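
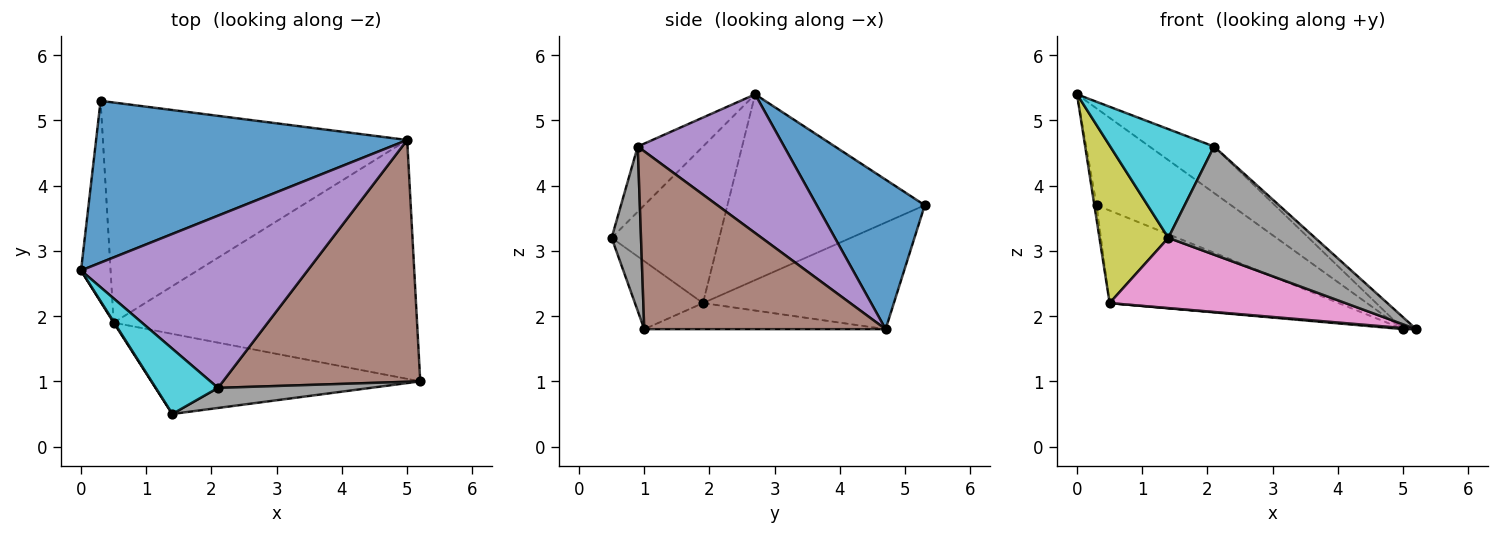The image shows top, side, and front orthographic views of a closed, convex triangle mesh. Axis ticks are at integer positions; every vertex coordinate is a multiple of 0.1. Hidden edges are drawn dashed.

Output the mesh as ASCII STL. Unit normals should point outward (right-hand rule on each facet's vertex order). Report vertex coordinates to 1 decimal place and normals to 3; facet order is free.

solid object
 facet normal 0.381 0.475 0.793
  outer loop
   vertex 0.3 5.3 3.7
   vertex 0.0 2.7 5.4
   vertex 5.0 4.7 1.8
  endloop
 endfacet
 facet normal -0.988 0.011 -0.157
  outer loop
   vertex 0.5 1.9 2.2
   vertex 0.0 2.7 5.4
   vertex 0.3 5.3 3.7
  endloop
 endfacet
 facet normal -0.086 -0.005 -0.996
  outer loop
   vertex 0.5 1.9 2.2
   vertex 5.0 4.7 1.8
   vertex 5.2 1.0 1.8
  endloop
 endfacet
 facet normal -0.307 0.369 -0.877
  outer loop
   vertex 0.5 1.9 2.2
   vertex 0.3 5.3 3.7
   vertex 5.0 4.7 1.8
  endloop
 endfacet
 facet normal 0.509 0.224 0.831
  outer loop
   vertex 2.1 0.9 4.6
   vertex 5.0 4.7 1.8
   vertex 0.0 2.7 5.4
  endloop
 endfacet
 facet normal 0.669 0.036 0.742
  outer loop
   vertex 2.1 0.9 4.6
   vertex 5.2 1.0 1.8
   vertex 5.0 4.7 1.8
  endloop
 endfacet
 facet normal -0.187 -0.648 -0.739
  outer loop
   vertex 1.4 0.5 3.2
   vertex 0.5 1.9 2.2
   vertex 5.2 1.0 1.8
  endloop
 endfacet
 facet normal 0.193 -0.965 0.179
  outer loop
   vertex 1.4 0.5 3.2
   vertex 5.2 1.0 1.8
   vertex 2.1 0.9 4.6
  endloop
 endfacet
 facet normal -0.842 -0.539 0.003
  outer loop
   vertex 1.4 0.5 3.2
   vertex 0.0 2.7 5.4
   vertex 0.5 1.9 2.2
  endloop
 endfacet
 facet normal -0.474 -0.755 0.453
  outer loop
   vertex 1.4 0.5 3.2
   vertex 2.1 0.9 4.6
   vertex 0.0 2.7 5.4
  endloop
 endfacet
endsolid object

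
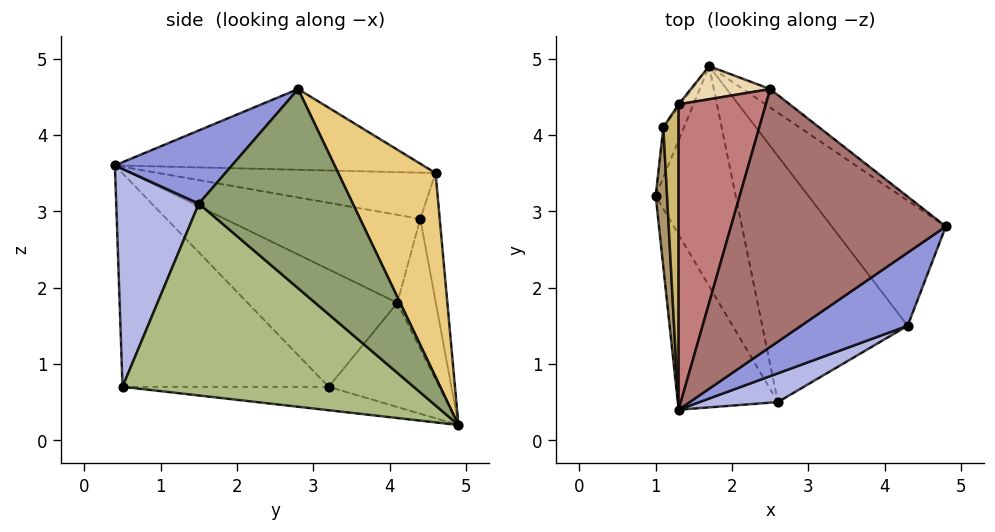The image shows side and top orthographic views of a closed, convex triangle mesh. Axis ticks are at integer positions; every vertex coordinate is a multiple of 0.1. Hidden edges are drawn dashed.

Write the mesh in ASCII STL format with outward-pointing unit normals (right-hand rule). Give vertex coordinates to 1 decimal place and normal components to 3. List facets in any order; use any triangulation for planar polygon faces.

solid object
 facet normal -0.798 -0.473 -0.374
  outer loop
   vertex 2.6 0.5 0.7
   vertex 1.3 0.4 3.6
   vertex 1.0 3.2 0.7
  endloop
 endfacet
 facet normal -0.277 -0.164 -0.947
  outer loop
   vertex 2.6 0.5 0.7
   vertex 1.0 3.2 0.7
   vertex 1.7 4.9 0.2
  endloop
 endfacet
 facet normal 0.368 -0.760 0.536
  outer loop
   vertex 4.3 1.5 3.1
   vertex 4.8 2.8 4.6
   vertex 1.3 0.4 3.6
  endloop
 endfacet
 facet normal 0.360 -0.924 0.130
  outer loop
   vertex 4.3 1.5 3.1
   vertex 1.3 0.4 3.6
   vertex 2.6 0.5 0.7
  endloop
 endfacet
 facet normal 0.844 0.233 -0.483
  outer loop
   vertex 4.3 1.5 3.1
   vertex 1.7 4.9 0.2
   vertex 4.8 2.8 4.6
  endloop
 endfacet
 facet normal 0.794 0.094 -0.601
  outer loop
   vertex 4.3 1.5 3.1
   vertex 2.6 0.5 0.7
   vertex 1.7 4.9 0.2
  endloop
 endfacet
 facet normal -0.927 0.328 -0.184
  outer loop
   vertex 1.1 4.1 1.8
   vertex 1.7 4.9 0.2
   vertex 1.0 3.2 0.7
  endloop
 endfacet
 facet normal -0.811 0.585 -0.012
  outer loop
   vertex 1.1 4.1 1.8
   vertex 1.3 4.4 2.9
   vertex 1.7 4.9 0.2
  endloop
 endfacet
 facet normal -0.995 -0.007 0.096
  outer loop
   vertex 1.1 4.1 1.8
   vertex 1.0 3.2 0.7
   vertex 1.3 0.4 3.6
  endloop
 endfacet
 facet normal -0.985 0.030 0.171
  outer loop
   vertex 1.1 4.1 1.8
   vertex 1.3 0.4 3.6
   vertex 1.3 4.4 2.9
  endloop
 endfacet
 facet normal 0.639 0.764 -0.085
  outer loop
   vertex 2.5 4.6 3.5
   vertex 4.8 2.8 4.6
   vertex 1.7 4.9 0.2
  endloop
 endfacet
 facet normal -0.232 0.962 0.144
  outer loop
   vertex 2.5 4.6 3.5
   vertex 1.7 4.9 0.2
   vertex 1.3 4.4 2.9
  endloop
 endfacet
 facet normal -0.349 0.122 0.929
  outer loop
   vertex 2.5 4.6 3.5
   vertex 1.3 0.4 3.6
   vertex 4.8 2.8 4.6
  endloop
 endfacet
 facet normal -0.462 0.153 0.873
  outer loop
   vertex 2.5 4.6 3.5
   vertex 1.3 4.4 2.9
   vertex 1.3 0.4 3.6
  endloop
 endfacet
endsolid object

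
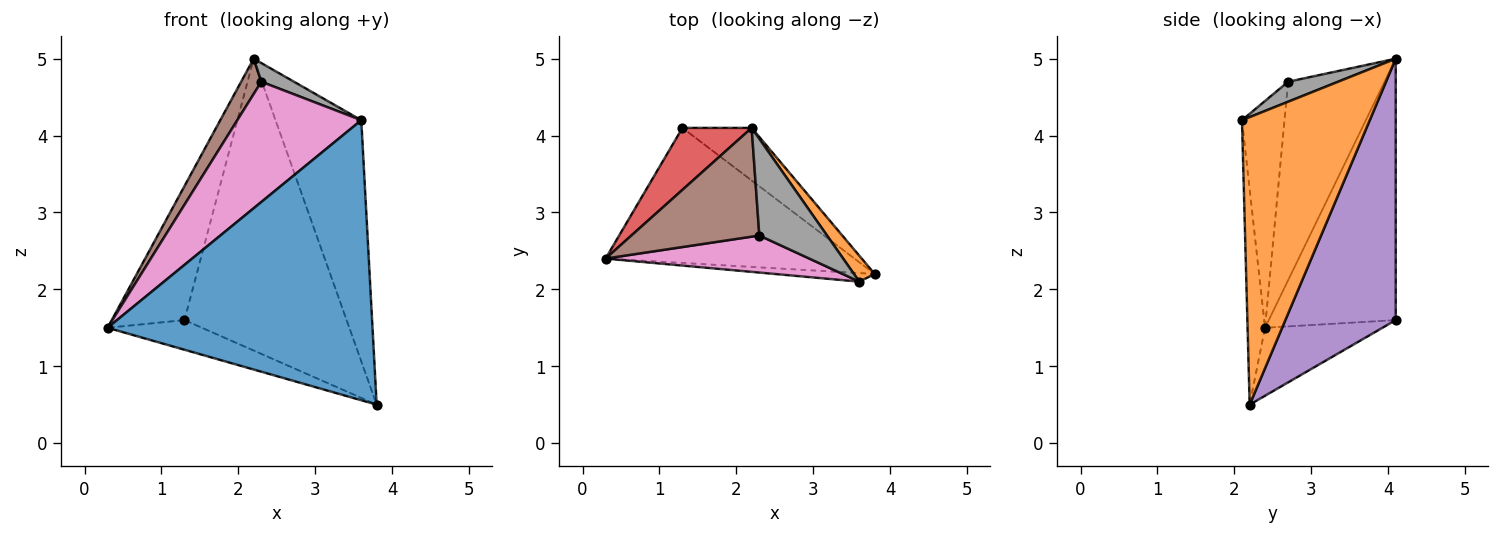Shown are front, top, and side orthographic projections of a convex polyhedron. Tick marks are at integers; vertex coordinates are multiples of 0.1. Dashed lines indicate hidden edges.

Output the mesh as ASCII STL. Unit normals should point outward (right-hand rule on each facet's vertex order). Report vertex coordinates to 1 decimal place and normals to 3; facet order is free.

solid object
 facet normal -0.066 -0.997 -0.031
  outer loop
   vertex 3.6 2.1 4.2
   vertex 0.3 2.4 1.5
   vertex 3.8 2.2 0.5
  endloop
 endfacet
 facet normal 0.829 0.556 0.060
  outer loop
   vertex 3.6 2.1 4.2
   vertex 3.8 2.2 0.5
   vertex 2.2 4.1 5.0
  endloop
 endfacet
 facet normal -0.258 0.207 -0.944
  outer loop
   vertex 1.3 4.1 1.6
   vertex 3.8 2.2 0.5
   vertex 0.3 2.4 1.5
  endloop
 endfacet
 facet normal -0.846 0.484 0.224
  outer loop
   vertex 1.3 4.1 1.6
   vertex 0.3 2.4 1.5
   vertex 2.2 4.1 5.0
  endloop
 endfacet
 facet normal 0.557 0.818 -0.147
  outer loop
   vertex 1.3 4.1 1.6
   vertex 2.2 4.1 5.0
   vertex 3.8 2.2 0.5
  endloop
 endfacet
 facet normal -0.828 -0.173 0.534
  outer loop
   vertex 2.3 2.7 4.7
   vertex 2.2 4.1 5.0
   vertex 0.3 2.4 1.5
  endloop
 endfacet
 facet normal -0.312 -0.908 0.280
  outer loop
   vertex 2.3 2.7 4.7
   vertex 0.3 2.4 1.5
   vertex 3.6 2.1 4.2
  endloop
 endfacet
 facet normal 0.279 -0.182 0.943
  outer loop
   vertex 2.3 2.7 4.7
   vertex 3.6 2.1 4.2
   vertex 2.2 4.1 5.0
  endloop
 endfacet
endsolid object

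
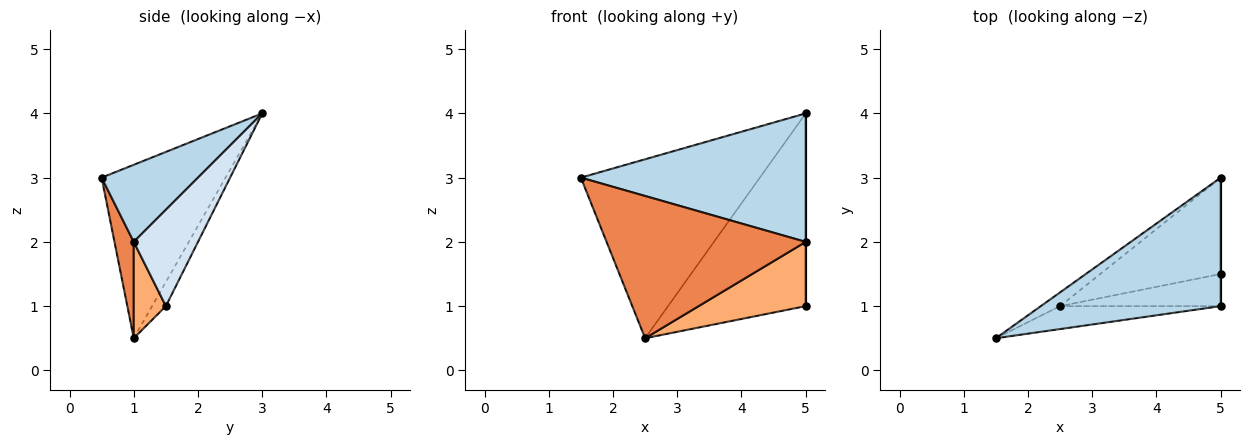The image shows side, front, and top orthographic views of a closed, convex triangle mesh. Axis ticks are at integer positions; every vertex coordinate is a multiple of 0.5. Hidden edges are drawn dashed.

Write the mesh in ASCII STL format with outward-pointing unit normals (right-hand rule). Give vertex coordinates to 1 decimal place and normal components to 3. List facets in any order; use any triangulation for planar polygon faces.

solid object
 facet normal -0.568 0.821 -0.063
  outer loop
   vertex 2.5 1.0 0.5
   vertex 1.5 0.5 3.0
   vertex 5.0 3.0 4.0
  endloop
 endfacet
 facet normal -0.089 0.891 -0.445
  outer loop
   vertex 2.5 1.0 0.5
   vertex 5.0 3.0 4.0
   vertex 5.0 1.5 1.0
  endloop
 endfacet
 facet normal 0.290 -0.677 0.677
  outer loop
   vertex 5.0 1.0 2.0
   vertex 5.0 3.0 4.0
   vertex 1.5 0.5 3.0
  endloop
 endfacet
 facet normal 1.000 0.000 0.000
  outer loop
   vertex 5.0 1.0 2.0
   vertex 5.0 1.5 1.0
   vertex 5.0 3.0 4.0
  endloop
 endfacet
 facet normal 0.095 -0.983 -0.159
  outer loop
   vertex 5.0 1.0 2.0
   vertex 1.5 0.5 3.0
   vertex 2.5 1.0 0.5
  endloop
 endfacet
 facet normal 0.259 -0.864 -0.432
  outer loop
   vertex 5.0 1.0 2.0
   vertex 2.5 1.0 0.5
   vertex 5.0 1.5 1.0
  endloop
 endfacet
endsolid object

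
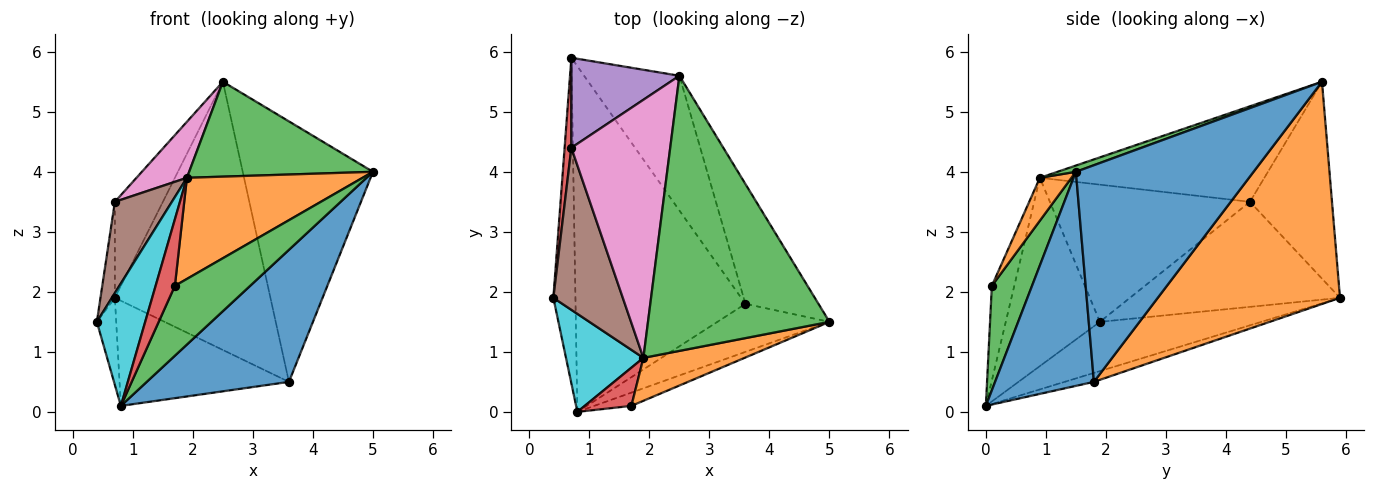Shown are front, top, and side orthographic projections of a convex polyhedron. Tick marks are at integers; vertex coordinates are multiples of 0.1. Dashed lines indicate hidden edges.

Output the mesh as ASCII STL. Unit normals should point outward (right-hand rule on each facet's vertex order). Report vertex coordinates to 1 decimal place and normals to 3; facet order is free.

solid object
 facet normal 0.778 0.571 -0.262
  outer loop
   vertex 3.6 1.8 0.5
   vertex 2.5 5.6 5.5
   vertex 5.0 1.5 4.0
  endloop
 endfacet
 facet normal 0.723 0.617 -0.310
  outer loop
   vertex 3.6 1.8 0.5
   vertex 0.7 5.9 1.9
   vertex 2.5 5.6 5.5
  endloop
 endfacet
 facet normal 0.033 -0.326 0.945
  outer loop
   vertex 1.9 0.9 3.9
   vertex 5.0 1.5 4.0
   vertex 2.5 5.6 5.5
  endloop
 endfacet
 facet normal -0.996 0.068 0.064
  outer loop
   vertex 0.7 4.4 3.5
   vertex 0.7 5.9 1.9
   vertex 0.4 1.9 1.5
  endloop
 endfacet
 facet normal -0.780 0.457 0.428
  outer loop
   vertex 0.7 4.4 3.5
   vertex 2.5 5.6 5.5
   vertex 0.7 5.9 1.9
  endloop
 endfacet
 facet normal -0.865 -0.246 0.438
  outer loop
   vertex 0.7 4.4 3.5
   vertex 0.4 1.9 1.5
   vertex 1.9 0.9 3.9
  endloop
 endfacet
 facet normal -0.687 -0.154 0.710
  outer loop
   vertex 0.7 4.4 3.5
   vertex 1.9 0.9 3.9
   vertex 2.5 5.6 5.5
  endloop
 endfacet
 facet normal -0.907 0.109 -0.407
  outer loop
   vertex 0.8 0.0 0.1
   vertex 0.4 1.9 1.5
   vertex 0.7 5.9 1.9
  endloop
 endfacet
 facet normal -0.050 0.291 -0.956
  outer loop
   vertex 0.8 0.0 0.1
   vertex 0.7 5.9 1.9
   vertex 3.6 1.8 0.5
  endloop
 endfacet
 facet normal -0.835 -0.429 0.343
  outer loop
   vertex 0.8 0.0 0.1
   vertex 1.9 0.9 3.9
   vertex 0.4 1.9 1.5
  endloop
 endfacet
 facet normal 0.547 -0.787 -0.286
  outer loop
   vertex 0.8 0.0 0.1
   vertex 3.6 1.8 0.5
   vertex 5.0 1.5 4.0
  endloop
 endfacet
 facet normal 0.163 -0.908 0.385
  outer loop
   vertex 1.7 0.1 2.1
   vertex 5.0 1.5 4.0
   vertex 1.9 0.9 3.9
  endloop
 endfacet
 facet normal 0.464 -0.870 -0.165
  outer loop
   vertex 1.7 0.1 2.1
   vertex 0.8 0.0 0.1
   vertex 5.0 1.5 4.0
  endloop
 endfacet
 facet normal -0.710 -0.610 0.350
  outer loop
   vertex 1.7 0.1 2.1
   vertex 1.9 0.9 3.9
   vertex 0.8 0.0 0.1
  endloop
 endfacet
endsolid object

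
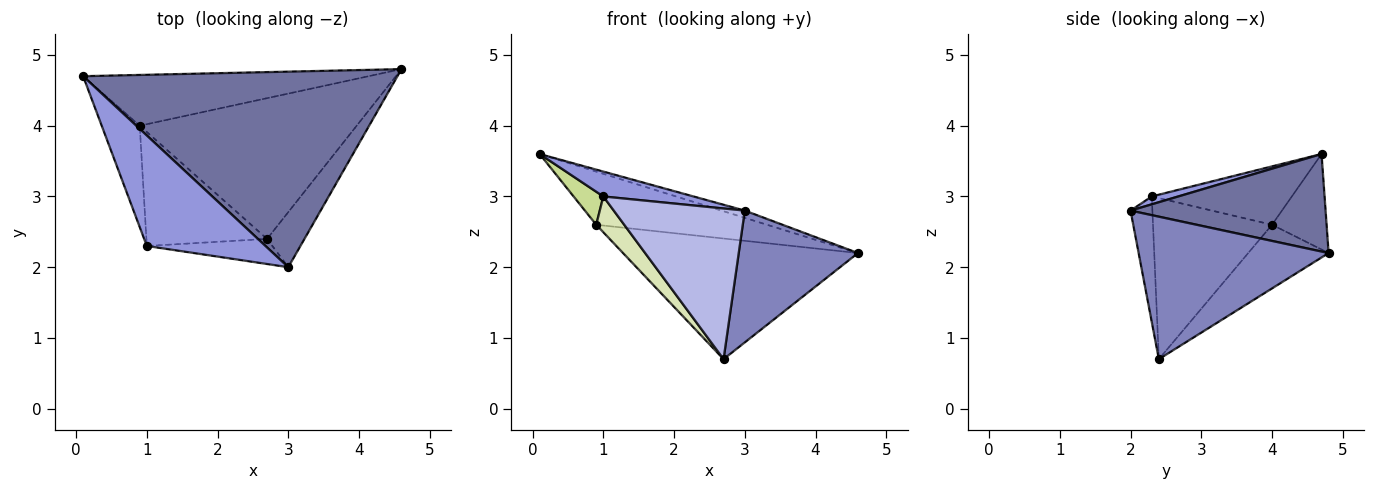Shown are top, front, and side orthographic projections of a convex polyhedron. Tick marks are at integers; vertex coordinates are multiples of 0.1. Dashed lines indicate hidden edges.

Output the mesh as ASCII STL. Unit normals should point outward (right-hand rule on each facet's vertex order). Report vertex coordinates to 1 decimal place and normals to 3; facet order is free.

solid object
 facet normal 0.296 0.035 0.954
  outer loop
   vertex 3.0 2.0 2.8
   vertex 4.6 4.8 2.2
   vertex 0.1 4.7 3.6
  endloop
 endfacet
 facet normal 0.827 -0.519 -0.217
  outer loop
   vertex 2.7 2.4 0.7
   vertex 4.6 4.8 2.2
   vertex 3.0 2.0 2.8
  endloop
 endfacet
 facet normal 0.064 -0.219 0.974
  outer loop
   vertex 1.0 2.3 3.0
   vertex 3.0 2.0 2.8
   vertex 0.1 4.7 3.6
  endloop
 endfacet
 facet normal -0.162 -0.973 -0.162
  outer loop
   vertex 1.0 2.3 3.0
   vertex 2.7 2.4 0.7
   vertex 3.0 2.0 2.8
  endloop
 endfacet
 facet normal -0.225 0.704 -0.673
  outer loop
   vertex 0.9 4.0 2.6
   vertex 0.1 4.7 3.6
   vertex 4.6 4.8 2.2
  endloop
 endfacet
 facet normal -0.217 0.635 -0.741
  outer loop
   vertex 0.9 4.0 2.6
   vertex 4.6 4.8 2.2
   vertex 2.7 2.4 0.7
  endloop
 endfacet
 facet normal -0.825 -0.175 -0.537
  outer loop
   vertex 0.9 4.0 2.6
   vertex 1.0 2.3 3.0
   vertex 0.1 4.7 3.6
  endloop
 endfacet
 facet normal -0.786 -0.185 -0.589
  outer loop
   vertex 0.9 4.0 2.6
   vertex 2.7 2.4 0.7
   vertex 1.0 2.3 3.0
  endloop
 endfacet
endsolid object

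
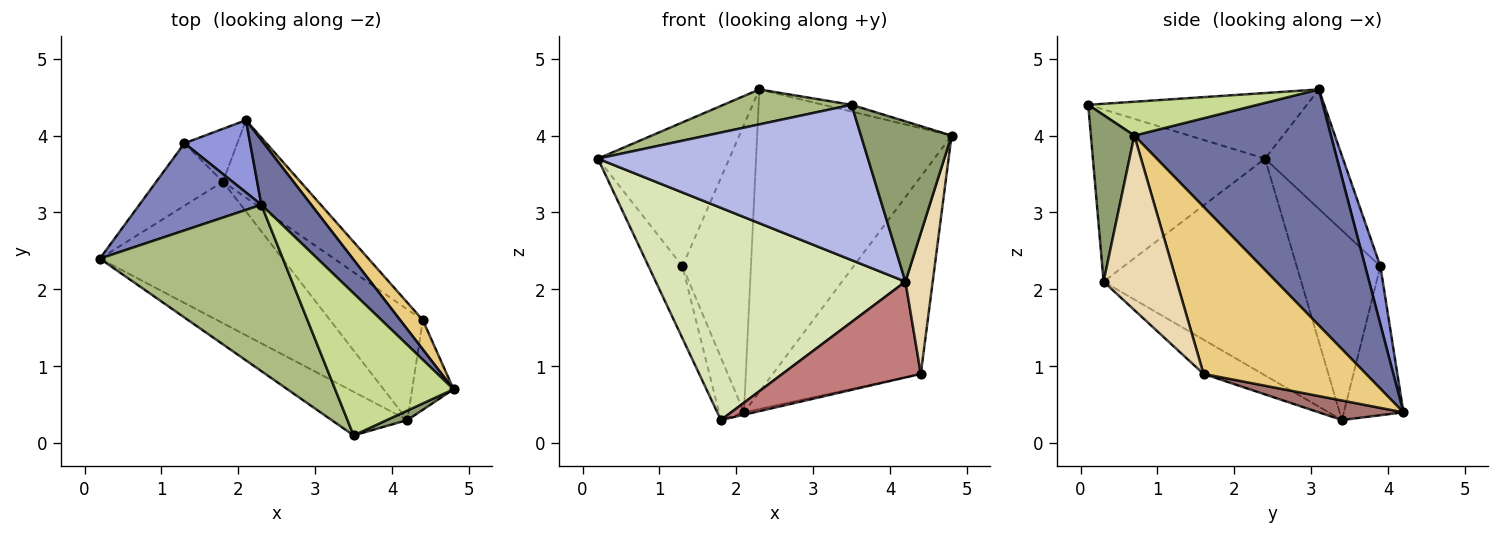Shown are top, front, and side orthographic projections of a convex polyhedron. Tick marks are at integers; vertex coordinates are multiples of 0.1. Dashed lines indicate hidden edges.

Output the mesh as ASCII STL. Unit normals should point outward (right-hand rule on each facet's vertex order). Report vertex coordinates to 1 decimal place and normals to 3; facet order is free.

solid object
 facet normal 0.703 0.695 0.149
  outer loop
   vertex 2.3 3.1 4.6
   vertex 4.8 0.7 4.0
   vertex 2.1 4.2 0.4
  endloop
 endfacet
 facet normal -0.452 0.763 0.462
  outer loop
   vertex 1.3 3.9 2.3
   vertex 0.2 2.4 3.7
   vertex 2.3 3.1 4.6
  endloop
 endfacet
 facet normal 0.210 0.948 0.238
  outer loop
   vertex 1.3 3.9 2.3
   vertex 2.3 3.1 4.6
   vertex 2.1 4.2 0.4
  endloop
 endfacet
 facet normal -0.523 -0.821 -0.231
  outer loop
   vertex 3.5 0.1 4.4
   vertex 0.2 2.4 3.7
   vertex 4.2 0.3 2.1
  endloop
 endfacet
 facet normal 0.432 -0.900 0.053
  outer loop
   vertex 3.5 0.1 4.4
   vertex 4.2 0.3 2.1
   vertex 4.8 0.7 4.0
  endloop
 endfacet
 facet normal -0.331 -0.194 0.923
  outer loop
   vertex 3.5 0.1 4.4
   vertex 2.3 3.1 4.6
   vertex 0.2 2.4 3.7
  endloop
 endfacet
 facet normal 0.274 0.046 0.961
  outer loop
   vertex 3.5 0.1 4.4
   vertex 4.8 0.7 4.0
   vertex 2.3 3.1 4.6
  endloop
 endfacet
 facet normal -0.550 -0.695 -0.463
  outer loop
   vertex 1.8 3.4 0.3
   vertex 4.2 0.3 2.1
   vertex 0.2 2.4 3.7
  endloop
 endfacet
 facet normal -0.881 0.357 -0.310
  outer loop
   vertex 1.8 3.4 0.3
   vertex 0.2 2.4 3.7
   vertex 1.3 3.9 2.3
  endloop
 endfacet
 facet normal -0.876 0.368 -0.311
  outer loop
   vertex 1.8 3.4 0.3
   vertex 1.3 3.9 2.3
   vertex 2.1 4.2 0.4
  endloop
 endfacet
 facet normal 0.736 0.670 0.100
  outer loop
   vertex 4.4 1.6 0.9
   vertex 2.1 4.2 0.4
   vertex 4.8 0.7 4.0
  endloop
 endfacet
 facet normal 0.915 -0.341 -0.217
  outer loop
   vertex 4.4 1.6 0.9
   vertex 4.8 0.7 4.0
   vertex 4.2 0.3 2.1
  endloop
 endfacet
 facet normal 0.244 0.030 -0.969
  outer loop
   vertex 4.4 1.6 0.9
   vertex 1.8 3.4 0.3
   vertex 2.1 4.2 0.4
  endloop
 endfacet
 facet normal -0.269 -0.631 -0.728
  outer loop
   vertex 4.4 1.6 0.9
   vertex 4.2 0.3 2.1
   vertex 1.8 3.4 0.3
  endloop
 endfacet
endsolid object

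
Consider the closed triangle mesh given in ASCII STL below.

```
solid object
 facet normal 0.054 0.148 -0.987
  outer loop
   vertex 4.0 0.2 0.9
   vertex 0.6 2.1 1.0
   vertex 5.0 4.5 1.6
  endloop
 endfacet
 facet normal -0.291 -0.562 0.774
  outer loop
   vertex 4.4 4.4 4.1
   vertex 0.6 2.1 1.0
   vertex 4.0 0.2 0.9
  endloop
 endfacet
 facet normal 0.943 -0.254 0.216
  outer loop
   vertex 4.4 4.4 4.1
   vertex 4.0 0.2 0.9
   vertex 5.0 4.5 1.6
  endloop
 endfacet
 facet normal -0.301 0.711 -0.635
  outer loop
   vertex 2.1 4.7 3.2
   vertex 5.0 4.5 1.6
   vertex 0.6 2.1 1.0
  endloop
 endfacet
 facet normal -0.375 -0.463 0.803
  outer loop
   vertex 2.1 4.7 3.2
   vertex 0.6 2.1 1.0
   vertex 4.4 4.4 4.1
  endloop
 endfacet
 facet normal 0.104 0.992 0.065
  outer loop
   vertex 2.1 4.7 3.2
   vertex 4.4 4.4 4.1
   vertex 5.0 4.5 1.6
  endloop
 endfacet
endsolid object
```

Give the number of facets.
6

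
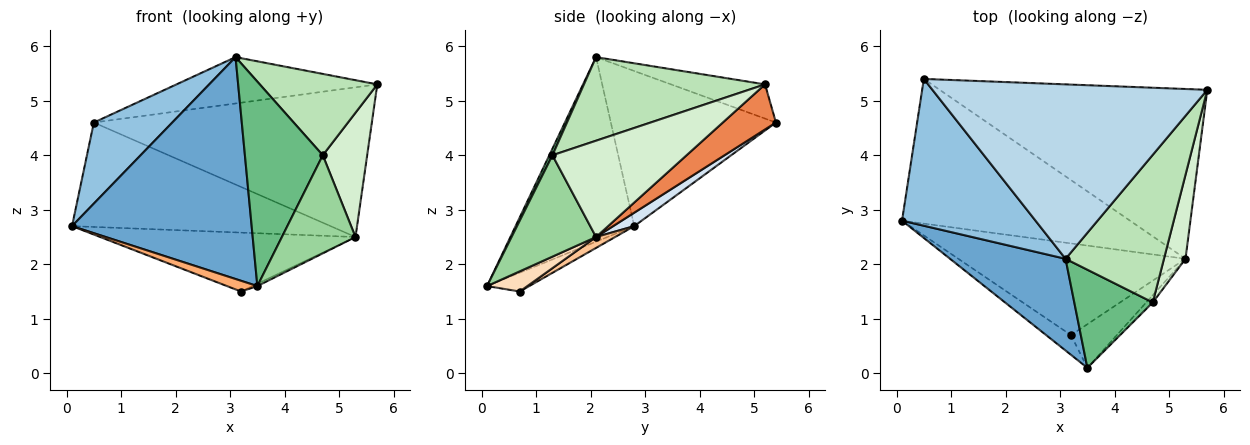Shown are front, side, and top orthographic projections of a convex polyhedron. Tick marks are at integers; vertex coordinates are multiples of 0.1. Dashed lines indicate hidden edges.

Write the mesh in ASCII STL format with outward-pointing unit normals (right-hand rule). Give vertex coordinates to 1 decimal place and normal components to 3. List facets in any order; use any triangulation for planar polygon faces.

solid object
 facet normal -0.521 -0.789 0.326
  outer loop
   vertex 3.1 2.1 5.8
   vertex 0.1 2.8 2.7
   vertex 3.5 0.1 1.6
  endloop
 endfacet
 facet normal -0.713 -0.339 0.614
  outer loop
   vertex 0.5 5.4 4.6
   vertex 0.1 2.8 2.7
   vertex 3.1 2.1 5.8
  endloop
 endfacet
 facet normal -0.119 0.255 0.960
  outer loop
   vertex 0.5 5.4 4.6
   vertex 3.1 2.1 5.8
   vertex 5.7 5.2 5.3
  endloop
 endfacet
 facet normal 0.048 0.585 -0.810
  outer loop
   vertex 5.3 2.1 2.5
   vertex 0.1 2.8 2.7
   vertex 0.5 5.4 4.6
  endloop
 endfacet
 facet normal 0.125 0.656 -0.744
  outer loop
   vertex 5.3 2.1 2.5
   vertex 0.5 5.4 4.6
   vertex 5.7 5.2 5.3
  endloop
 endfacet
 facet normal -0.553 -0.399 -0.732
  outer loop
   vertex 3.2 0.7 1.5
   vertex 3.5 0.1 1.6
   vertex 0.1 2.8 2.7
  endloop
 endfacet
 facet normal 0.040 0.540 -0.841
  outer loop
   vertex 3.2 0.7 1.5
   vertex 0.1 2.8 2.7
   vertex 5.3 2.1 2.5
  endloop
 endfacet
 facet normal 0.403 0.049 -0.914
  outer loop
   vertex 3.2 0.7 1.5
   vertex 5.3 2.1 2.5
   vertex 3.5 0.1 1.6
  endloop
 endfacet
 facet normal 0.036 -0.901 0.432
  outer loop
   vertex 4.7 1.3 4.0
   vertex 3.1 2.1 5.8
   vertex 3.5 0.1 1.6
  endloop
 endfacet
 facet normal 0.753 -0.656 -0.049
  outer loop
   vertex 4.7 1.3 4.0
   vertex 3.5 0.1 1.6
   vertex 5.3 2.1 2.5
  endloop
 endfacet
 facet normal 0.597 -0.387 0.703
  outer loop
   vertex 4.7 1.3 4.0
   vertex 5.7 5.2 5.3
   vertex 3.1 2.1 5.8
  endloop
 endfacet
 facet normal 0.929 -0.307 0.208
  outer loop
   vertex 4.7 1.3 4.0
   vertex 5.3 2.1 2.5
   vertex 5.7 5.2 5.3
  endloop
 endfacet
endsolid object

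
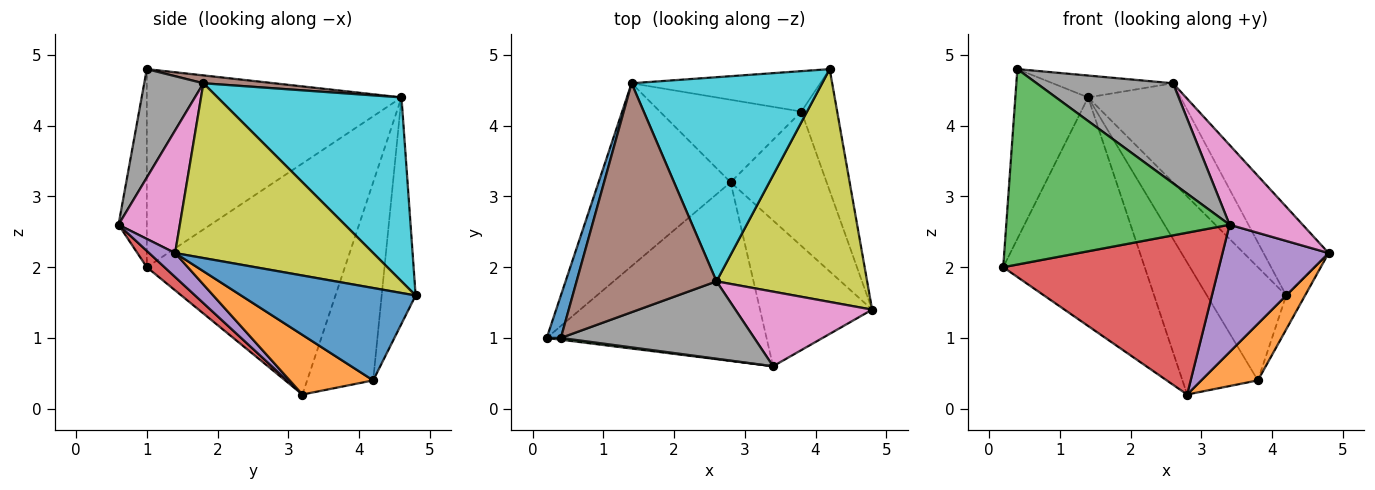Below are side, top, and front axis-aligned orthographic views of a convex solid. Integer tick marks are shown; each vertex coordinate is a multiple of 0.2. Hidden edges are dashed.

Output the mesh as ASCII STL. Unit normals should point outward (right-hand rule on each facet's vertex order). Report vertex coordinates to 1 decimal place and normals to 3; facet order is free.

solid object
 facet normal -0.959 0.274 0.069
  outer loop
   vertex 1.4 4.6 4.4
   vertex 0.2 1.0 2.0
   vertex 0.4 1.0 4.8
  endloop
 endfacet
 facet normal -0.738 0.527 -0.422
  outer loop
   vertex 2.8 3.2 0.2
   vertex 0.2 1.0 2.0
   vertex 1.4 4.6 4.4
  endloop
 endfacet
 facet normal -0.126 -0.992 0.009
  outer loop
   vertex 3.4 0.6 2.6
   vertex 0.4 1.0 4.8
   vertex 0.2 1.0 2.0
  endloop
 endfacet
 facet normal 0.055 -0.670 -0.740
  outer loop
   vertex 3.4 0.6 2.6
   vertex 0.2 1.0 2.0
   vertex 2.8 3.2 0.2
  endloop
 endfacet
 facet normal 0.159 -0.650 -0.743
  outer loop
   vertex 3.4 0.6 2.6
   vertex 2.8 3.2 0.2
   vertex 4.8 1.4 2.2
  endloop
 endfacet
 facet normal 0.056 0.095 0.994
  outer loop
   vertex 2.6 1.8 4.6
   vertex 1.4 4.6 4.4
   vertex 0.4 1.0 4.8
  endloop
 endfacet
 facet normal 0.522 -0.623 0.583
  outer loop
   vertex 2.6 1.8 4.6
   vertex 3.4 0.6 2.6
   vertex 4.8 1.4 2.2
  endloop
 endfacet
 facet normal 0.325 -0.748 0.579
  outer loop
   vertex 2.6 1.8 4.6
   vertex 0.4 1.0 4.8
   vertex 3.4 0.6 2.6
  endloop
 endfacet
 facet normal 0.735 0.242 0.634
  outer loop
   vertex 2.6 1.8 4.6
   vertex 4.8 1.4 2.2
   vertex 4.2 4.8 1.6
  endloop
 endfacet
 facet normal 0.656 0.330 0.679
  outer loop
   vertex 2.6 1.8 4.6
   vertex 4.2 4.8 1.6
   vertex 1.4 4.6 4.4
  endloop
 endfacet
 facet normal 0.928 0.100 -0.359
  outer loop
   vertex 3.8 4.2 0.4
   vertex 4.2 4.8 1.6
   vertex 4.8 1.4 2.2
  endloop
 endfacet
 facet normal 0.497 -0.337 -0.800
  outer loop
   vertex 3.8 4.2 0.4
   vertex 4.8 1.4 2.2
   vertex 2.8 3.2 0.2
  endloop
 endfacet
 facet normal -0.374 0.873 -0.312
  outer loop
   vertex 3.8 4.2 0.4
   vertex 1.4 4.6 4.4
   vertex 4.2 4.8 1.6
  endloop
 endfacet
 facet normal -0.596 0.681 -0.426
  outer loop
   vertex 3.8 4.2 0.4
   vertex 2.8 3.2 0.2
   vertex 1.4 4.6 4.4
  endloop
 endfacet
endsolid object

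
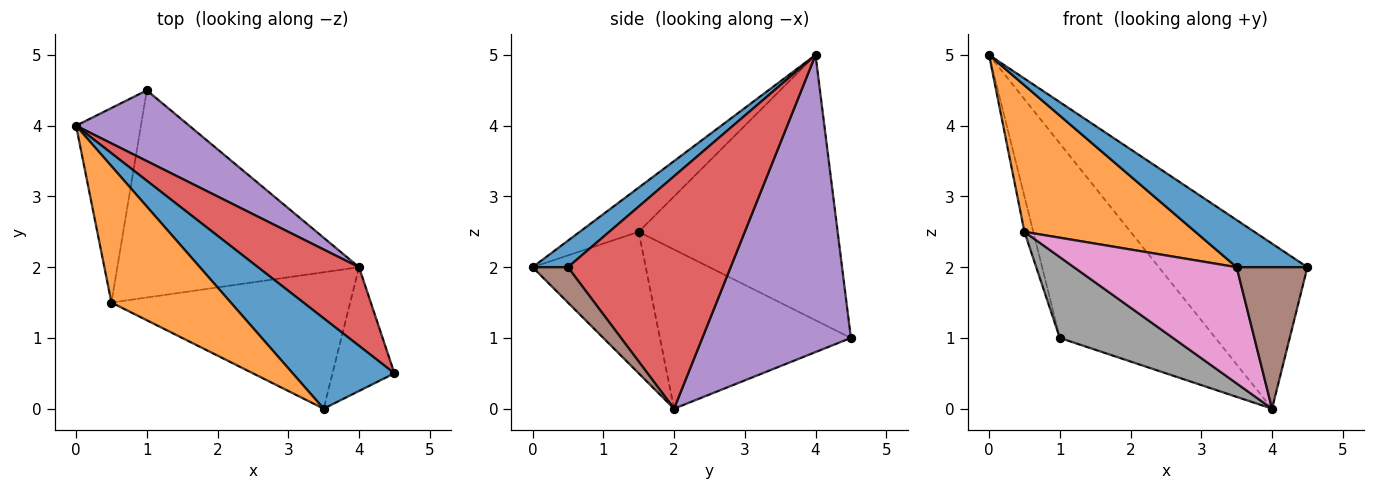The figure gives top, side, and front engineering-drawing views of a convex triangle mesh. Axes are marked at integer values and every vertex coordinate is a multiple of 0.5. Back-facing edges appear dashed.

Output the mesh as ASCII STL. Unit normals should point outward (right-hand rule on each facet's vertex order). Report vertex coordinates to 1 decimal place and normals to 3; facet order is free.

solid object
 facet normal 0.225 -0.451 0.864
  outer loop
   vertex 3.5 0.0 2.0
   vertex 4.5 0.5 2.0
   vertex 0.0 4.0 5.0
  endloop
 endfacet
 facet normal -0.245 -0.710 0.661
  outer loop
   vertex 0.5 1.5 2.5
   vertex 3.5 0.0 2.0
   vertex 0.0 4.0 5.0
  endloop
 endfacet
 facet normal -0.970 0.043 -0.237
  outer loop
   vertex 0.5 1.5 2.5
   vertex 0.0 4.0 5.0
   vertex 1.0 4.5 1.0
  endloop
 endfacet
 facet normal 0.703 0.642 0.306
  outer loop
   vertex 4.0 2.0 0.0
   vertex 0.0 4.0 5.0
   vertex 4.5 0.5 2.0
  endloop
 endfacet
 facet normal 0.668 0.700 0.254
  outer loop
   vertex 4.0 2.0 0.0
   vertex 1.0 4.5 1.0
   vertex 0.0 4.0 5.0
  endloop
 endfacet
 facet normal 0.352 -0.704 -0.616
  outer loop
   vertex 4.0 2.0 0.0
   vertex 4.5 0.5 2.0
   vertex 3.5 0.0 2.0
  endloop
 endfacet
 facet normal -0.411 -0.591 -0.694
  outer loop
   vertex 4.0 2.0 0.0
   vertex 3.5 0.0 2.0
   vertex 0.5 1.5 2.5
  endloop
 endfacet
 facet normal -0.523 -0.310 -0.794
  outer loop
   vertex 4.0 2.0 0.0
   vertex 0.5 1.5 2.5
   vertex 1.0 4.5 1.0
  endloop
 endfacet
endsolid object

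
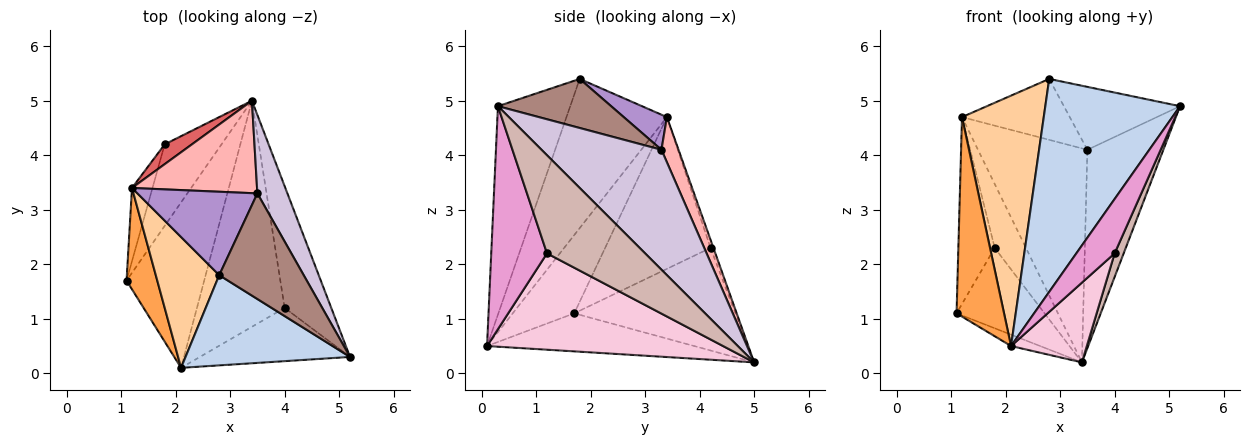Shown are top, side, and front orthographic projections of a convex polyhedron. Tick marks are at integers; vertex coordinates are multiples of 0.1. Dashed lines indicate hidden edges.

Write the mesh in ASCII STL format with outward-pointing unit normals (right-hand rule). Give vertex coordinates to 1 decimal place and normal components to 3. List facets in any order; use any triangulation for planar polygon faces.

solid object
 facet normal -0.439 0.062 -0.896
  outer loop
   vertex 2.1 0.1 0.5
   vertex 1.1 1.7 1.1
   vertex 3.4 5.0 0.2
  endloop
 endfacet
 facet normal -0.443 -0.825 0.350
  outer loop
   vertex 2.1 0.1 0.5
   vertex 5.2 0.3 4.9
   vertex 2.8 1.8 5.4
  endloop
 endfacet
 facet normal -0.756 -0.584 0.297
  outer loop
   vertex 2.1 0.1 0.5
   vertex 1.2 3.4 4.7
   vertex 1.1 1.7 1.1
  endloop
 endfacet
 facet normal -0.737 -0.600 0.313
  outer loop
   vertex 2.1 0.1 0.5
   vertex 2.8 1.8 5.4
   vertex 1.2 3.4 4.7
  endloop
 endfacet
 facet normal -0.789 0.431 -0.437
  outer loop
   vertex 1.8 4.2 2.3
   vertex 3.4 5.0 0.2
   vertex 1.1 1.7 1.1
  endloop
 endfacet
 facet normal -0.938 0.323 -0.127
  outer loop
   vertex 1.8 4.2 2.3
   vertex 1.1 1.7 1.1
   vertex 1.2 3.4 4.7
  endloop
 endfacet
 facet normal -0.089 0.951 0.295
  outer loop
   vertex 1.8 4.2 2.3
   vertex 1.2 3.4 4.7
   vertex 3.4 5.0 0.2
  endloop
 endfacet
 facet normal 0.142 0.909 0.392
  outer loop
   vertex 3.5 3.3 4.1
   vertex 3.4 5.0 0.2
   vertex 1.2 3.4 4.7
  endloop
 endfacet
 facet normal 0.230 0.574 0.786
  outer loop
   vertex 3.5 3.3 4.1
   vertex 1.2 3.4 4.7
   vertex 2.8 1.8 5.4
  endloop
 endfacet
 facet normal 0.826 0.524 0.207
  outer loop
   vertex 3.5 3.3 4.1
   vertex 5.2 0.3 4.9
   vertex 3.4 5.0 0.2
  endloop
 endfacet
 facet normal 0.446 0.458 0.769
  outer loop
   vertex 3.5 3.3 4.1
   vertex 2.8 1.8 5.4
   vertex 5.2 0.3 4.9
  endloop
 endfacet
 facet normal 0.900 -0.083 -0.428
  outer loop
   vertex 4.0 1.2 2.2
   vertex 3.4 5.0 0.2
   vertex 5.2 0.3 4.9
  endloop
 endfacet
 facet normal 0.721 -0.495 -0.485
  outer loop
   vertex 4.0 1.2 2.2
   vertex 5.2 0.3 4.9
   vertex 2.1 0.1 0.5
  endloop
 endfacet
 facet normal 0.720 -0.231 -0.655
  outer loop
   vertex 4.0 1.2 2.2
   vertex 2.1 0.1 0.5
   vertex 3.4 5.0 0.2
  endloop
 endfacet
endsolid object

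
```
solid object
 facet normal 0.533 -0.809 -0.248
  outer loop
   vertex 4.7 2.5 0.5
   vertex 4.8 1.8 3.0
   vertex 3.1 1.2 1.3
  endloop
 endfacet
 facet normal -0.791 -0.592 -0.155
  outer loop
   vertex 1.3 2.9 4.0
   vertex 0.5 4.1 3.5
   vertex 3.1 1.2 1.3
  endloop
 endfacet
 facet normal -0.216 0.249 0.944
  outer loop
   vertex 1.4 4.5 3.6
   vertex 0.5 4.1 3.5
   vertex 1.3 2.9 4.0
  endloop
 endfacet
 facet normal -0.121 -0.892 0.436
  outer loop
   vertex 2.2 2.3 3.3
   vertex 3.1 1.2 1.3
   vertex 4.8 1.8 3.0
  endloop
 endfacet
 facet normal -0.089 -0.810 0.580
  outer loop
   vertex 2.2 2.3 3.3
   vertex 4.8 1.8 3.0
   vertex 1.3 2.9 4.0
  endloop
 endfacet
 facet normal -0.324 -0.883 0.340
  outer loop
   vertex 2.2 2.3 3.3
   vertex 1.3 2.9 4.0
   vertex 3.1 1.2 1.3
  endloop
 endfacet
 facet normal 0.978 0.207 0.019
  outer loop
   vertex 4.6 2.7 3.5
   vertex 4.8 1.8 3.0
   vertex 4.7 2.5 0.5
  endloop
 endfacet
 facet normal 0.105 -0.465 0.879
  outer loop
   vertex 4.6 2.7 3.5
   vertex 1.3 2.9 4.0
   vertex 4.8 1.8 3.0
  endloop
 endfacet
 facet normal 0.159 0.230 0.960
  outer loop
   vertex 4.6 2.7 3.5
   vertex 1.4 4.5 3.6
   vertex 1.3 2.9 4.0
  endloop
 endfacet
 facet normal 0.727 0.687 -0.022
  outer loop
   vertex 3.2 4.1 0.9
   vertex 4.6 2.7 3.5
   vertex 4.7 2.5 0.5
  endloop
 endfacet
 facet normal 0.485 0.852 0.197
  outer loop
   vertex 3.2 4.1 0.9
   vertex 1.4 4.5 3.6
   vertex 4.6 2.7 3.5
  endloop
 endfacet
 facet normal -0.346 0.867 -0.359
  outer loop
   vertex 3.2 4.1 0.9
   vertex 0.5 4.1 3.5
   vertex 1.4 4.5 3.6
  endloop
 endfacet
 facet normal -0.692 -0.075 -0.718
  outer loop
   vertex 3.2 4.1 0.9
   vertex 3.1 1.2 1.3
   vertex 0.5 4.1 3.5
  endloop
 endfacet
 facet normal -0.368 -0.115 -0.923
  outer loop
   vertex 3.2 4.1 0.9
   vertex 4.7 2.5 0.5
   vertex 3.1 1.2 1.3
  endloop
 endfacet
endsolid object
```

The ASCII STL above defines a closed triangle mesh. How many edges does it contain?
21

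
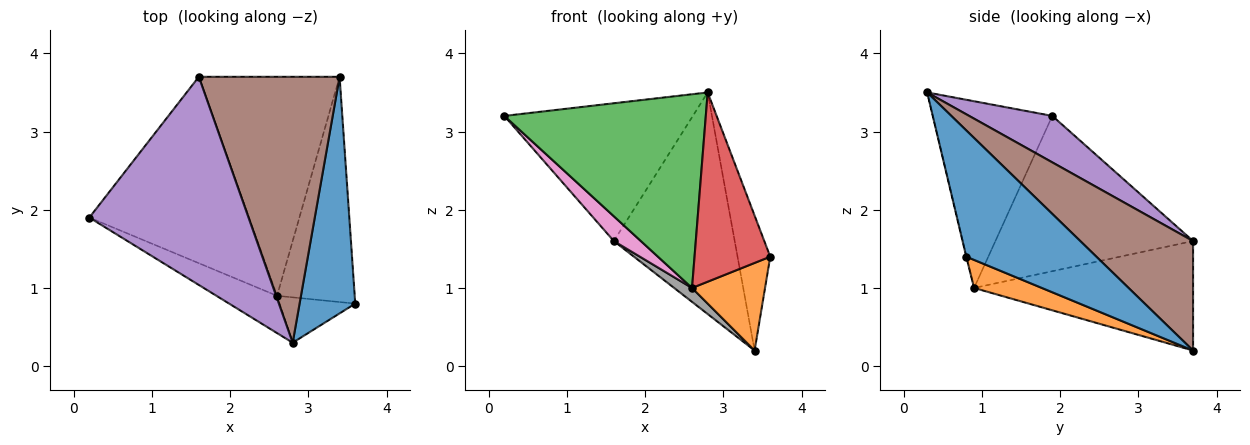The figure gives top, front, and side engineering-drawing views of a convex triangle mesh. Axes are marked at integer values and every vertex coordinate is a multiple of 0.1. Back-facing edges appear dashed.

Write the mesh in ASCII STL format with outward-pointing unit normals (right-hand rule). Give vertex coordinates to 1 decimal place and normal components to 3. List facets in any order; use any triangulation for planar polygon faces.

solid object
 facet normal 0.892 0.224 0.393
  outer loop
   vertex 2.8 0.3 3.5
   vertex 3.6 0.8 1.4
   vertex 3.4 3.7 0.2
  endloop
 endfacet
 facet normal 0.319 -0.344 -0.883
  outer loop
   vertex 2.6 0.9 1.0
   vertex 3.4 3.7 0.2
   vertex 3.6 0.8 1.4
  endloop
 endfacet
 facet normal -0.503 -0.849 -0.163
  outer loop
   vertex 2.6 0.9 1.0
   vertex 2.8 0.3 3.5
   vertex 0.2 1.9 3.2
  endloop
 endfacet
 facet normal -0.004 -0.972 -0.233
  outer loop
   vertex 2.6 0.9 1.0
   vertex 3.6 0.8 1.4
   vertex 2.8 0.3 3.5
  endloop
 endfacet
 facet normal 0.237 0.536 0.810
  outer loop
   vertex 1.6 3.7 1.6
   vertex 0.2 1.9 3.2
   vertex 2.8 0.3 3.5
  endloop
 endfacet
 facet normal 0.513 0.550 0.659
  outer loop
   vertex 1.6 3.7 1.6
   vertex 2.8 0.3 3.5
   vertex 3.4 3.7 0.2
  endloop
 endfacet
 facet normal -0.694 -0.095 -0.714
  outer loop
   vertex 1.6 3.7 1.6
   vertex 2.6 0.9 1.0
   vertex 0.2 1.9 3.2
  endloop
 endfacet
 facet normal -0.613 -0.050 -0.788
  outer loop
   vertex 1.6 3.7 1.6
   vertex 3.4 3.7 0.2
   vertex 2.6 0.9 1.0
  endloop
 endfacet
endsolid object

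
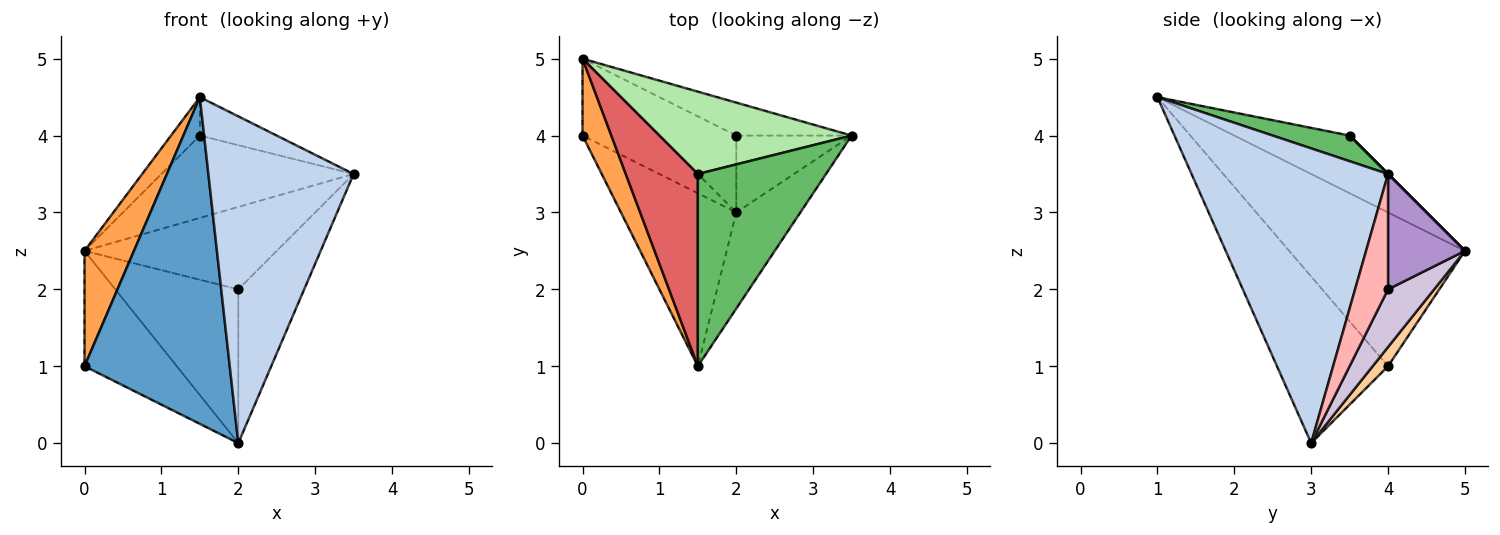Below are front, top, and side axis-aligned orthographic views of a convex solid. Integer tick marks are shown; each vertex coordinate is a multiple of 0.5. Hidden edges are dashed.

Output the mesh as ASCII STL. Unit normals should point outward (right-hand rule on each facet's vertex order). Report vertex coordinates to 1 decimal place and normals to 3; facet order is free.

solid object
 facet normal -0.560 -0.732 -0.388
  outer loop
   vertex 2.0 3.0 0.0
   vertex 1.5 1.0 4.5
   vertex 0.0 4.0 1.0
  endloop
 endfacet
 facet normal 0.792 -0.586 -0.172
  outer loop
   vertex 2.0 3.0 0.0
   vertex 3.5 4.0 3.5
   vertex 1.5 1.0 4.5
  endloop
 endfacet
 facet normal -0.947 -0.266 0.178
  outer loop
   vertex 0.0 5.0 2.5
   vertex 0.0 4.0 1.0
   vertex 1.5 1.0 4.5
  endloop
 endfacet
 facet normal 0.137 0.824 -0.549
  outer loop
   vertex 0.0 5.0 2.5
   vertex 2.0 3.0 0.0
   vertex 0.0 4.0 1.0
  endloop
 endfacet
 facet normal 0.192 0.192 0.962
  outer loop
   vertex 1.5 3.5 4.0
   vertex 1.5 1.0 4.5
   vertex 3.5 4.0 3.5
  endloop
 endfacet
 facet normal 0.000 0.707 0.707
  outer loop
   vertex 1.5 3.5 4.0
   vertex 3.5 4.0 3.5
   vertex 0.0 5.0 2.5
  endloop
 endfacet
 facet normal -0.617 0.154 0.772
  outer loop
   vertex 1.5 3.5 4.0
   vertex 0.0 5.0 2.5
   vertex 1.5 1.0 4.5
  endloop
 endfacet
 facet normal 0.408 0.816 -0.408
  outer loop
   vertex 2.0 4.0 2.0
   vertex 3.5 4.0 3.5
   vertex 2.0 3.0 0.0
  endloop
 endfacet
 facet normal 0.348 0.870 -0.348
  outer loop
   vertex 2.0 4.0 2.0
   vertex 0.0 5.0 2.5
   vertex 3.5 4.0 3.5
  endloop
 endfacet
 facet normal 0.318 0.848 -0.424
  outer loop
   vertex 2.0 4.0 2.0
   vertex 2.0 3.0 0.0
   vertex 0.0 5.0 2.5
  endloop
 endfacet
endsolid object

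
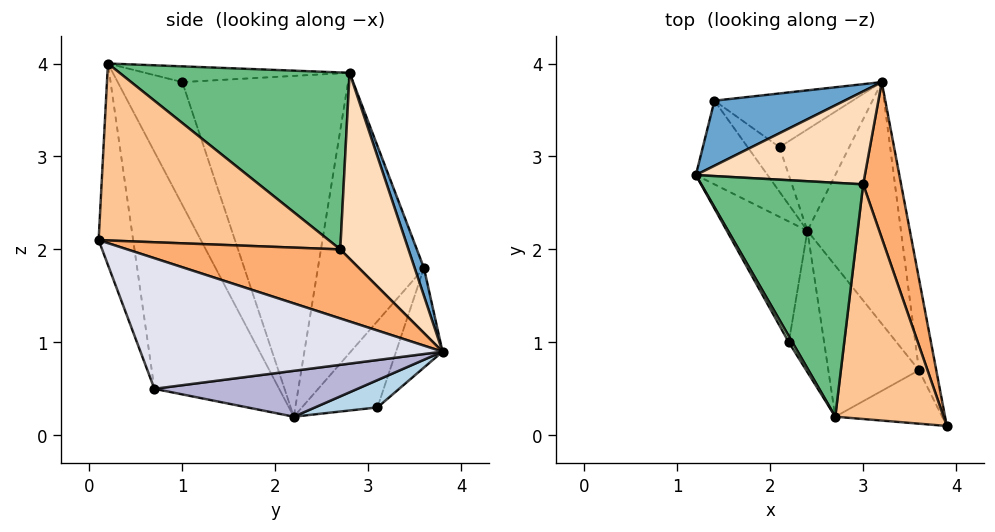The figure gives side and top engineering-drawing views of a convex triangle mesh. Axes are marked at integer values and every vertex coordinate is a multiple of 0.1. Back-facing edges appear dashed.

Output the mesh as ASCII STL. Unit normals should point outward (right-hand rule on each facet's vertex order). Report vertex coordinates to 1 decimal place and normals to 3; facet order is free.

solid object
 facet normal 0.077 0.929 0.361
  outer loop
   vertex 1.4 3.6 1.8
   vertex 1.2 2.8 3.9
   vertex 3.2 3.8 0.9
  endloop
 endfacet
 facet normal -0.897 -0.378 -0.230
  outer loop
   vertex 1.4 3.6 1.8
   vertex 2.4 2.2 0.2
   vertex 1.2 2.8 3.9
  endloop
 endfacet
 facet normal 0.356 0.220 -0.908
  outer loop
   vertex 2.1 3.1 0.3
   vertex 3.2 3.8 0.9
   vertex 2.4 2.2 0.2
  endloop
 endfacet
 facet normal -0.308 0.850 -0.427
  outer loop
   vertex 2.1 3.1 0.3
   vertex 1.4 3.6 1.8
   vertex 3.2 3.8 0.9
  endloop
 endfacet
 facet normal -0.905 -0.264 -0.334
  outer loop
   vertex 2.1 3.1 0.3
   vertex 2.4 2.2 0.2
   vertex 1.4 3.6 1.8
  endloop
 endfacet
 facet normal 0.834 0.306 0.458
  outer loop
   vertex 3.0 2.7 2.0
   vertex 3.9 0.1 2.1
   vertex 3.2 3.8 0.9
  endloop
 endfacet
 facet normal 0.813 0.301 0.498
  outer loop
   vertex 3.0 2.7 2.0
   vertex 2.7 0.2 4.0
   vertex 3.9 0.1 2.1
  endloop
 endfacet
 facet normal 0.652 0.474 0.592
  outer loop
   vertex 3.0 2.7 2.0
   vertex 3.2 3.8 0.9
   vertex 1.2 2.8 3.9
  endloop
 endfacet
 facet normal 0.672 0.412 0.615
  outer loop
   vertex 3.0 2.7 2.0
   vertex 1.2 2.8 3.9
   vertex 2.7 0.2 4.0
  endloop
 endfacet
 facet normal -0.861 -0.467 -0.203
  outer loop
   vertex 2.2 1.0 3.8
   vertex 1.2 2.8 3.9
   vertex 2.4 2.2 0.2
  endloop
 endfacet
 facet normal -0.853 -0.485 0.194
  outer loop
   vertex 2.2 1.0 3.8
   vertex 2.7 0.2 4.0
   vertex 1.2 2.8 3.9
  endloop
 endfacet
 facet normal -0.798 -0.556 -0.230
  outer loop
   vertex 2.2 1.0 3.8
   vertex 2.4 2.2 0.2
   vertex 2.7 0.2 4.0
  endloop
 endfacet
 facet normal -0.723 -0.633 -0.276
  outer loop
   vertex 3.6 0.7 0.5
   vertex 2.7 0.2 4.0
   vertex 2.4 2.2 0.2
  endloop
 endfacet
 facet normal 0.434 0.170 -0.885
  outer loop
   vertex 3.6 0.7 0.5
   vertex 2.4 2.2 0.2
   vertex 3.2 3.8 0.9
  endloop
 endfacet
 facet normal -0.449 -0.861 -0.239
  outer loop
   vertex 3.6 0.7 0.5
   vertex 3.9 0.1 2.1
   vertex 2.7 0.2 4.0
  endloop
 endfacet
 facet normal 0.981 0.143 -0.130
  outer loop
   vertex 3.6 0.7 0.5
   vertex 3.2 3.8 0.9
   vertex 3.9 0.1 2.1
  endloop
 endfacet
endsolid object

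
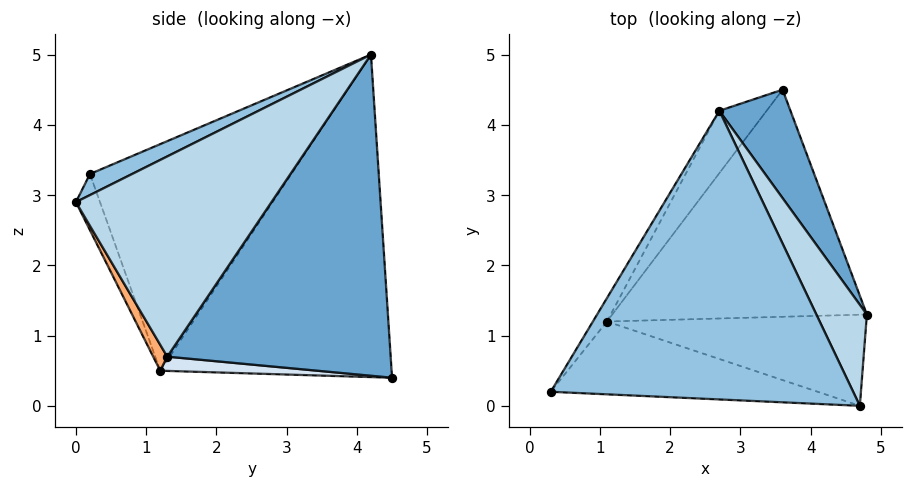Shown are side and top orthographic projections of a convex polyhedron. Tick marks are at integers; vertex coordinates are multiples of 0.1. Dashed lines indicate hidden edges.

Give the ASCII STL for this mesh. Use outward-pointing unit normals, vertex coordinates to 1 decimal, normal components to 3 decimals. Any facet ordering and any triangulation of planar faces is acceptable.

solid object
 facet normal 0.911 0.360 0.202
  outer loop
   vertex 2.7 4.2 5.0
   vertex 4.8 1.3 0.7
   vertex 3.6 4.5 0.4
  endloop
 endfacet
 facet normal 0.063 -0.422 0.904
  outer loop
   vertex 4.7 0.0 2.9
   vertex 2.7 4.2 5.0
   vertex 0.3 0.2 3.3
  endloop
 endfacet
 facet normal 0.918 0.321 0.232
  outer loop
   vertex 4.7 0.0 2.9
   vertex 4.8 1.3 0.7
   vertex 2.7 4.2 5.0
  endloop
 endfacet
 facet normal 0.056 -0.072 -0.996
  outer loop
   vertex 1.1 1.2 0.5
   vertex 3.6 4.5 0.4
   vertex 4.8 1.3 0.7
  endloop
 endfacet
 facet normal -0.075 -0.932 -0.354
  outer loop
   vertex 1.1 1.2 0.5
   vertex 4.7 0.0 2.9
   vertex 0.3 0.2 3.3
  endloop
 endfacet
 facet normal 0.051 -0.861 -0.506
  outer loop
   vertex 1.1 1.2 0.5
   vertex 4.8 1.3 0.7
   vertex 4.7 0.0 2.9
  endloop
 endfacet
 facet normal -0.846 0.530 -0.052
  outer loop
   vertex 1.1 1.2 0.5
   vertex 0.3 0.2 3.3
   vertex 2.7 4.2 5.0
  endloop
 endfacet
 facet normal -0.793 0.598 -0.116
  outer loop
   vertex 1.1 1.2 0.5
   vertex 2.7 4.2 5.0
   vertex 3.6 4.5 0.4
  endloop
 endfacet
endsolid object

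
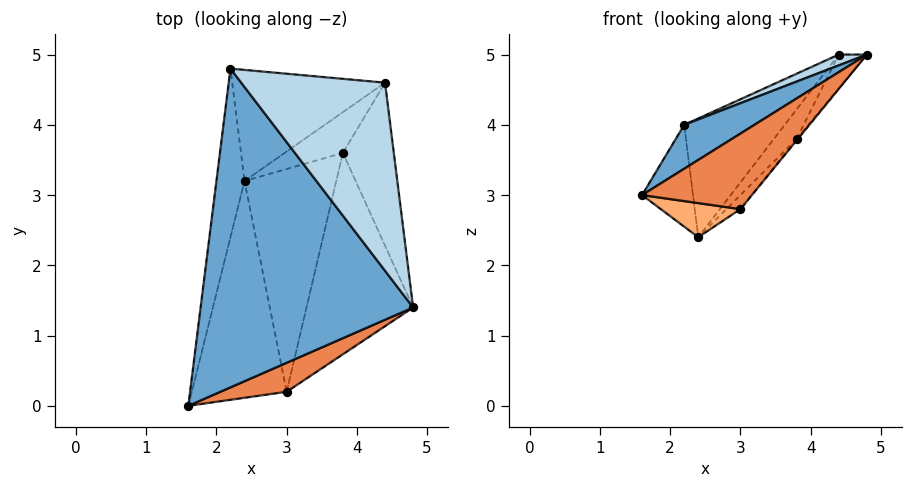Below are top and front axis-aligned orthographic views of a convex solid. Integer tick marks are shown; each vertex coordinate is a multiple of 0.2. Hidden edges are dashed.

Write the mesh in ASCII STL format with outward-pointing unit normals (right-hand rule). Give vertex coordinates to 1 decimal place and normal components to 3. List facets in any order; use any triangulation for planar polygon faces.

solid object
 facet normal -0.488 -0.119 0.865
  outer loop
   vertex 2.2 4.8 4.0
   vertex 1.6 0.0 3.0
   vertex 4.8 1.4 5.0
  endloop
 endfacet
 facet normal -0.938 0.179 -0.296
  outer loop
   vertex 2.4 3.2 2.4
   vertex 1.6 0.0 3.0
   vertex 2.2 4.8 4.0
  endloop
 endfacet
 facet normal -0.417 -0.052 0.907
  outer loop
   vertex 4.4 4.6 5.0
   vertex 2.2 4.8 4.0
   vertex 4.8 1.4 5.0
  endloop
 endfacet
 facet normal 0.353 0.683 -0.639
  outer loop
   vertex 4.4 4.6 5.0
   vertex 2.4 3.2 2.4
   vertex 2.2 4.8 4.0
  endloop
 endfacet
 facet normal 0.181 -0.918 0.352
  outer loop
   vertex 3.0 0.2 2.8
   vertex 4.8 1.4 5.0
   vertex 1.6 0.0 3.0
  endloop
 endfacet
 facet normal -0.118 -0.154 -0.981
  outer loop
   vertex 3.0 0.2 2.8
   vertex 1.6 0.0 3.0
   vertex 2.4 3.2 2.4
  endloop
 endfacet
 facet normal 0.851 0.106 -0.514
  outer loop
   vertex 3.8 3.6 3.8
   vertex 4.4 4.6 5.0
   vertex 4.8 1.4 5.0
  endloop
 endfacet
 facet normal 0.540 0.493 -0.681
  outer loop
   vertex 3.8 3.6 3.8
   vertex 2.4 3.2 2.4
   vertex 4.4 4.6 5.0
  endloop
 endfacet
 facet normal 0.773 0.005 -0.635
  outer loop
   vertex 3.8 3.6 3.8
   vertex 4.8 1.4 5.0
   vertex 3.0 0.2 2.8
  endloop
 endfacet
 facet normal 0.700 0.045 -0.713
  outer loop
   vertex 3.8 3.6 3.8
   vertex 3.0 0.2 2.8
   vertex 2.4 3.2 2.4
  endloop
 endfacet
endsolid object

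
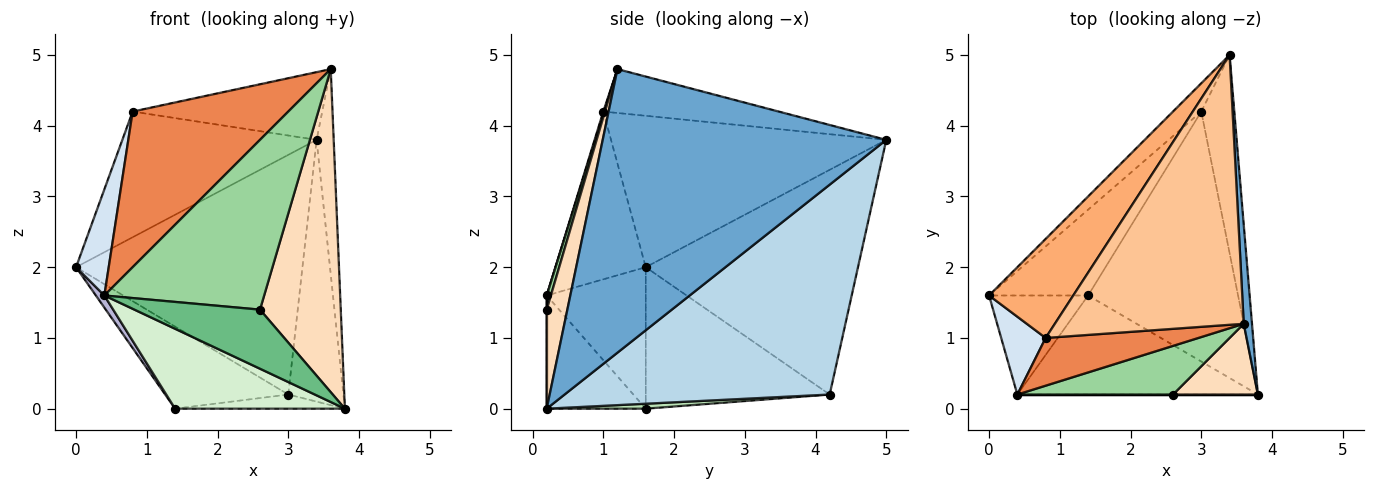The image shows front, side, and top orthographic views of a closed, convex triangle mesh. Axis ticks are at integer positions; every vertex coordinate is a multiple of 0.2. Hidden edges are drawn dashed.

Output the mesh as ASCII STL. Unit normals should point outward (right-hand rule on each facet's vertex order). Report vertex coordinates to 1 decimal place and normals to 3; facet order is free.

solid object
 facet normal 0.998 0.060 0.029
  outer loop
   vertex 3.6 1.2 4.8
   vertex 3.8 0.2 0.0
   vertex 3.4 5.0 3.8
  endloop
 endfacet
 facet normal -0.681 0.727 -0.086
  outer loop
   vertex 3.0 4.2 0.2
   vertex 0.0 1.6 2.0
   vertex 3.4 5.0 3.8
  endloop
 endfacet
 facet normal 0.968 0.201 -0.152
  outer loop
   vertex 3.0 4.2 0.2
   vertex 3.4 5.0 3.8
   vertex 3.8 0.2 0.0
  endloop
 endfacet
 facet normal -0.913 -0.330 0.242
  outer loop
   vertex 0.8 1.0 4.2
   vertex 0.0 1.6 2.0
   vertex 0.4 0.2 1.6
  endloop
 endfacet
 facet normal 0.005 -0.956 0.293
  outer loop
   vertex 0.8 1.0 4.2
   vertex 0.4 0.2 1.6
   vertex 3.6 1.2 4.8
  endloop
 endfacet
 facet normal -0.744 0.525 0.414
  outer loop
   vertex 0.8 1.0 4.2
   vertex 3.4 5.0 3.8
   vertex 0.0 1.6 2.0
  endloop
 endfacet
 facet normal -0.220 0.237 0.946
  outer loop
   vertex 0.8 1.0 4.2
   vertex 3.6 1.2 4.8
   vertex 3.4 5.0 3.8
  endloop
 endfacet
 facet normal 0.242 -0.948 0.208
  outer loop
   vertex 2.6 0.2 1.4
   vertex 3.8 0.2 0.0
   vertex 3.6 1.2 4.8
  endloop
 endfacet
 facet normal 0.000 -1.000 0.000
  outer loop
   vertex 2.6 0.2 1.4
   vertex 0.4 0.2 1.6
   vertex 3.8 0.2 0.0
  endloop
 endfacet
 facet normal 0.025 -0.961 0.275
  outer loop
   vertex 2.6 0.2 1.4
   vertex 3.6 1.2 4.8
   vertex 0.4 0.2 1.6
  endloop
 endfacet
 facet normal 0.033 0.056 -0.998
  outer loop
   vertex 1.4 1.6 0.0
   vertex 3.0 4.2 0.2
   vertex 3.8 0.2 0.0
  endloop
 endfacet
 facet normal -0.344 -0.590 -0.731
  outer loop
   vertex 1.4 1.6 0.0
   vertex 3.8 0.2 0.0
   vertex 0.4 0.2 1.6
  endloop
 endfacet
 facet normal -0.718 0.481 -0.503
  outer loop
   vertex 1.4 1.6 0.0
   vertex 0.0 1.6 2.0
   vertex 3.0 4.2 0.2
  endloop
 endfacet
 facet normal -0.817 -0.070 -0.572
  outer loop
   vertex 1.4 1.6 0.0
   vertex 0.4 0.2 1.6
   vertex 0.0 1.6 2.0
  endloop
 endfacet
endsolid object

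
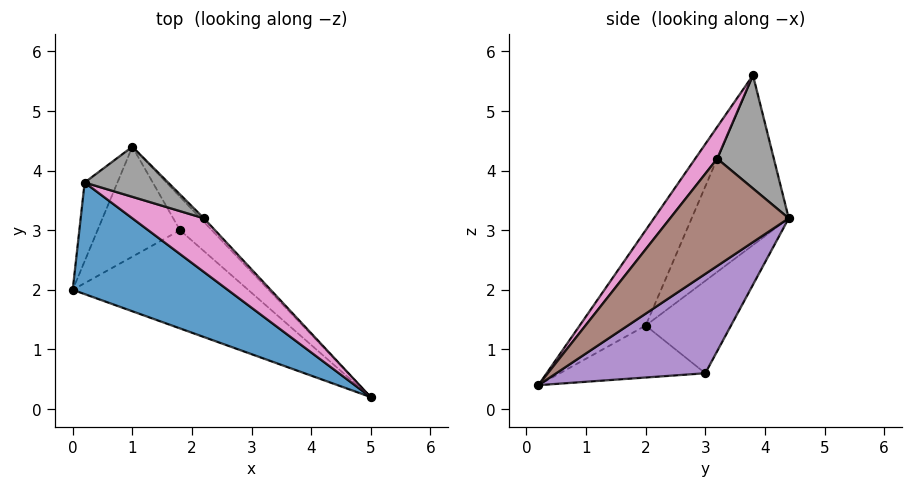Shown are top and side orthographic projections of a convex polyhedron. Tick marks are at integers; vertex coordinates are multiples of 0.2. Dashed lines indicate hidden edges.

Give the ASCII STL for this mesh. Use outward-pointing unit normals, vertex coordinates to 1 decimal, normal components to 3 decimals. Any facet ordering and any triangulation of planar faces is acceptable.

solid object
 facet normal -0.241 -0.888 0.392
  outer loop
   vertex 0.2 3.8 5.6
   vertex 0.0 2.0 1.4
   vertex 5.0 0.2 0.4
  endloop
 endfacet
 facet normal -0.860 0.483 -0.166
  outer loop
   vertex 0.2 3.8 5.6
   vertex 1.0 4.4 3.2
   vertex 0.0 2.0 1.4
  endloop
 endfacet
 facet normal -0.275 -0.248 -0.929
  outer loop
   vertex 1.8 3.0 0.6
   vertex 5.0 0.2 0.4
   vertex 0.0 2.0 1.4
  endloop
 endfacet
 facet normal -0.580 0.630 -0.517
  outer loop
   vertex 1.8 3.0 0.6
   vertex 0.0 2.0 1.4
   vertex 1.0 4.4 3.2
  endloop
 endfacet
 facet normal 0.637 0.743 -0.204
  outer loop
   vertex 1.8 3.0 0.6
   vertex 1.0 4.4 3.2
   vertex 5.0 0.2 0.4
  endloop
 endfacet
 facet normal 0.716 0.697 -0.023
  outer loop
   vertex 2.2 3.2 4.2
   vertex 5.0 0.2 0.4
   vertex 1.0 4.4 3.2
  endloop
 endfacet
 facet normal 0.320 -0.614 0.721
  outer loop
   vertex 2.2 3.2 4.2
   vertex 0.2 3.8 5.6
   vertex 5.0 0.2 0.4
  endloop
 endfacet
 facet normal 0.491 0.792 0.362
  outer loop
   vertex 2.2 3.2 4.2
   vertex 1.0 4.4 3.2
   vertex 0.2 3.8 5.6
  endloop
 endfacet
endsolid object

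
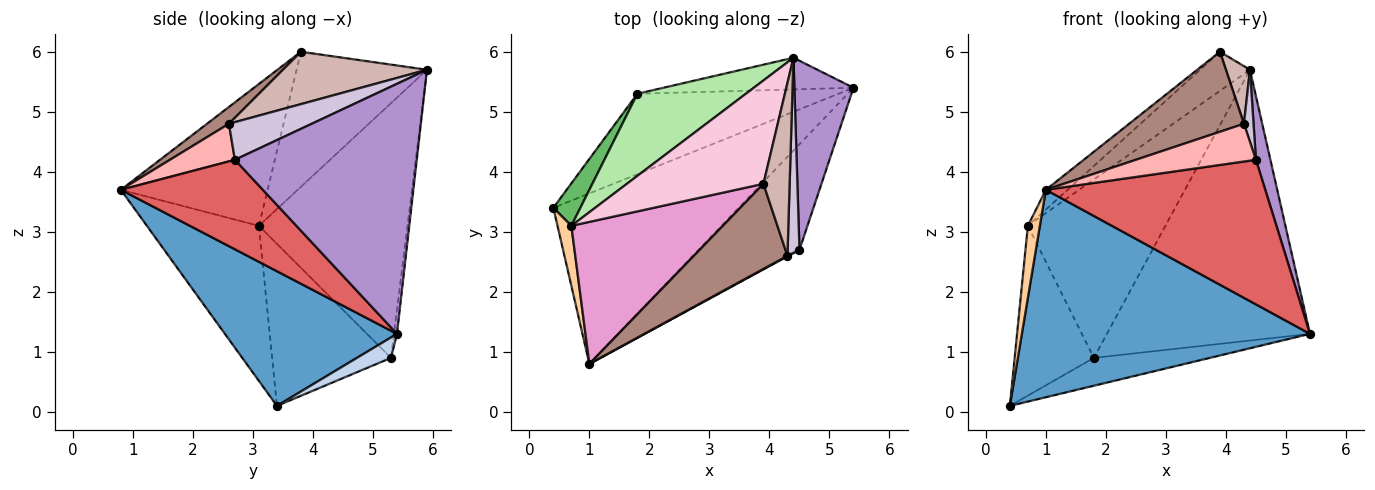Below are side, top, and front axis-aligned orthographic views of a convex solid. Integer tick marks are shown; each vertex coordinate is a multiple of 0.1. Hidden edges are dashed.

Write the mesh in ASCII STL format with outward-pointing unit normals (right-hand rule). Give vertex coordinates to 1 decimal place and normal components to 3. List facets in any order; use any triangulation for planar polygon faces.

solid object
 facet normal 0.419 -0.702 -0.576
  outer loop
   vertex 1.0 0.8 3.7
   vertex 0.4 3.4 0.1
   vertex 5.4 5.4 1.3
  endloop
 endfacet
 facet normal 0.095 0.326 -0.941
  outer loop
   vertex 1.8 5.3 0.9
   vertex 5.4 5.4 1.3
   vertex 0.4 3.4 0.1
  endloop
 endfacet
 facet normal -0.015 0.993 -0.116
  outer loop
   vertex 1.8 5.3 0.9
   vertex 4.4 5.9 5.7
   vertex 5.4 5.4 1.3
  endloop
 endfacet
 facet normal -0.990 -0.106 0.088
  outer loop
   vertex 0.7 3.1 3.1
   vertex 0.4 3.4 0.1
   vertex 1.0 0.8 3.7
  endloop
 endfacet
 facet normal -0.824 0.549 0.137
  outer loop
   vertex 0.7 3.1 3.1
   vertex 1.8 5.3 0.9
   vertex 0.4 3.4 0.1
  endloop
 endfacet
 facet normal -0.700 0.648 0.298
  outer loop
   vertex 0.7 3.1 3.1
   vertex 4.4 5.9 5.7
   vertex 1.8 5.3 0.9
  endloop
 endfacet
 facet normal 0.463 -0.716 -0.523
  outer loop
   vertex 4.5 2.7 4.2
   vertex 1.0 0.8 3.7
   vertex 5.4 5.4 1.3
  endloop
 endfacet
 facet normal 0.476 -0.880 0.012
  outer loop
   vertex 4.5 2.7 4.2
   vertex 4.3 2.6 4.8
   vertex 1.0 0.8 3.7
  endloop
 endfacet
 facet normal 0.970 -0.077 0.229
  outer loop
   vertex 4.5 2.7 4.2
   vertex 5.4 5.4 1.3
   vertex 4.4 5.9 5.7
  endloop
 endfacet
 facet normal 0.948 -0.110 0.298
  outer loop
   vertex 4.5 2.7 4.2
   vertex 4.4 5.9 5.7
   vertex 4.3 2.6 4.8
  endloop
 endfacet
 facet normal 0.130 -0.679 0.722
  outer loop
   vertex 3.9 3.8 6.0
   vertex 1.0 0.8 3.7
   vertex 4.3 2.6 4.8
  endloop
 endfacet
 facet normal 0.885 -0.147 0.442
  outer loop
   vertex 3.9 3.8 6.0
   vertex 4.3 2.6 4.8
   vertex 4.4 5.9 5.7
  endloop
 endfacet
 facet normal -0.680 0.101 0.726
  outer loop
   vertex 3.9 3.8 6.0
   vertex 0.7 3.1 3.1
   vertex 1.0 0.8 3.7
  endloop
 endfacet
 facet normal -0.679 0.260 0.687
  outer loop
   vertex 3.9 3.8 6.0
   vertex 4.4 5.9 5.7
   vertex 0.7 3.1 3.1
  endloop
 endfacet
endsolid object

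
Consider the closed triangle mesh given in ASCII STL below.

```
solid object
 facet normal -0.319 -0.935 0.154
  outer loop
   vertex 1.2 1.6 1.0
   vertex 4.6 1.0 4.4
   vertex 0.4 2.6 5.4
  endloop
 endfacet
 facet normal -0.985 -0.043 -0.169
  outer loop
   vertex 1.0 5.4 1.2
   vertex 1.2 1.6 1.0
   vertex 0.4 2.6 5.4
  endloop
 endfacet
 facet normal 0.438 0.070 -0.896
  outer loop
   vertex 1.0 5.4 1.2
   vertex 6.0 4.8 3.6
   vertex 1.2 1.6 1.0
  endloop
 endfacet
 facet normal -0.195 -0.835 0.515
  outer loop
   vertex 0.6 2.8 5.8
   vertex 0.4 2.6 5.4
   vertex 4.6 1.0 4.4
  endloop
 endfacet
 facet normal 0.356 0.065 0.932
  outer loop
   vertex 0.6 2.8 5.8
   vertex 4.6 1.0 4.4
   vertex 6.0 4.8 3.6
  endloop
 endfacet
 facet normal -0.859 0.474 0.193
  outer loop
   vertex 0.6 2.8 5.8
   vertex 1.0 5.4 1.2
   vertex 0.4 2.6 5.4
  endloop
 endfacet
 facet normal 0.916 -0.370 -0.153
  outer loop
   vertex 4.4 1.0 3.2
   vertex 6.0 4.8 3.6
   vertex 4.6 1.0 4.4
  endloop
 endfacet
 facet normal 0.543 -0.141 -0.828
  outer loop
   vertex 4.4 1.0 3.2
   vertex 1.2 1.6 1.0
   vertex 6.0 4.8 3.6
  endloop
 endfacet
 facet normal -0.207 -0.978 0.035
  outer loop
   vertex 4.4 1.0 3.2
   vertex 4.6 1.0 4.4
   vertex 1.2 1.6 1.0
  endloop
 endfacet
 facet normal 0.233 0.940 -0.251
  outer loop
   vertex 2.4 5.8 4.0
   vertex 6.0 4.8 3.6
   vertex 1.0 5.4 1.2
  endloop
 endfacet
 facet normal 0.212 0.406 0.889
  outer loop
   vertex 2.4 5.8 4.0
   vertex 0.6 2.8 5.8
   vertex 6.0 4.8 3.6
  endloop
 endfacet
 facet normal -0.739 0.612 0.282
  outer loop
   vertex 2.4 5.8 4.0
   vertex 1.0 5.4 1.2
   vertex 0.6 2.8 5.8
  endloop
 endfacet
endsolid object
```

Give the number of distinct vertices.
8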